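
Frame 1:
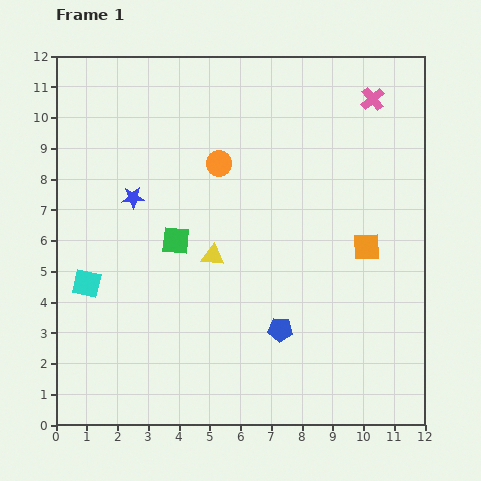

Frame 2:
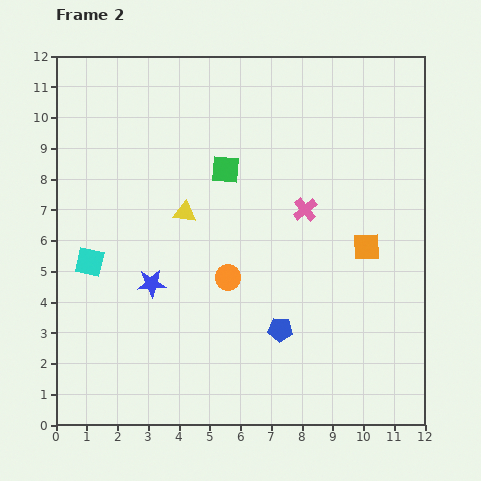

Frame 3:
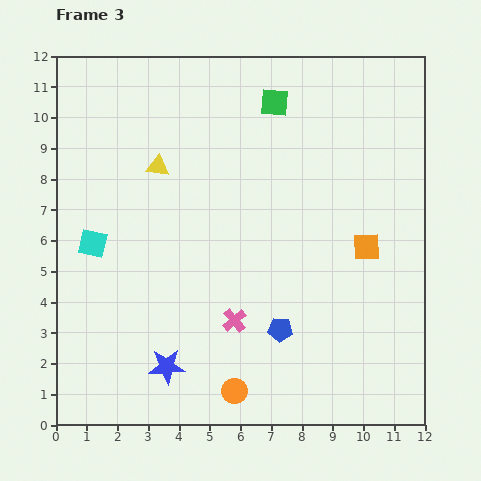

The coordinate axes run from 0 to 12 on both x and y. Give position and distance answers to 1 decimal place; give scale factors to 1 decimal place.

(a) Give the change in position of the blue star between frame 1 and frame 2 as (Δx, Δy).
(0.6, -2.8)

The blue star was at (2.5, 7.4) in frame 1 and (3.1, 4.6) in frame 2.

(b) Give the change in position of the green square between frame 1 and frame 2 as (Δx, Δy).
(1.6, 2.3)

The green square was at (3.9, 6.0) in frame 1 and (5.5, 8.3) in frame 2.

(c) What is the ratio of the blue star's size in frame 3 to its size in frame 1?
1.6×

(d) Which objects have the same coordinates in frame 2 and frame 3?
the blue pentagon, the orange square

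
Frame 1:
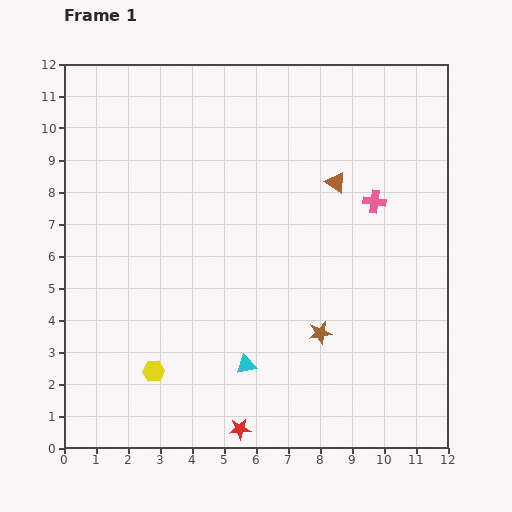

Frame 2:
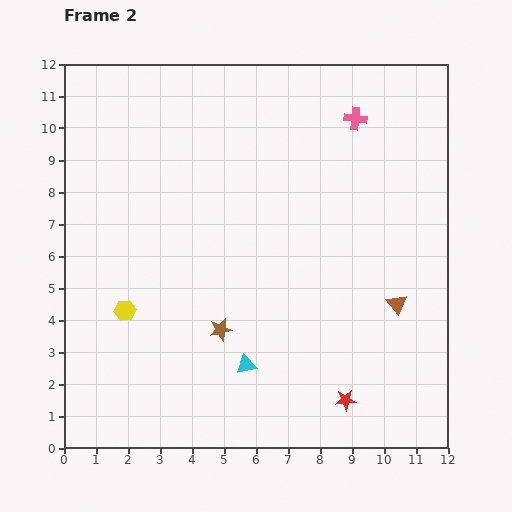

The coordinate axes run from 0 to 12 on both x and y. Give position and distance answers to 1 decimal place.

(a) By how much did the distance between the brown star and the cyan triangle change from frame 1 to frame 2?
-1.1

Distance in frame 1: 2.5. Distance in frame 2: 1.4.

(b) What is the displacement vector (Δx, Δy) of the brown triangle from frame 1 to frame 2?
(1.9, -3.8)

The brown triangle was at (8.5, 8.3) in frame 1 and (10.4, 4.5) in frame 2.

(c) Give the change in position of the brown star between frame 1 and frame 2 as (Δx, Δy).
(-3.1, 0.1)

The brown star was at (8.0, 3.6) in frame 1 and (4.9, 3.7) in frame 2.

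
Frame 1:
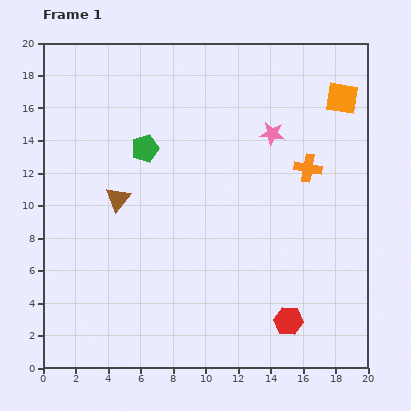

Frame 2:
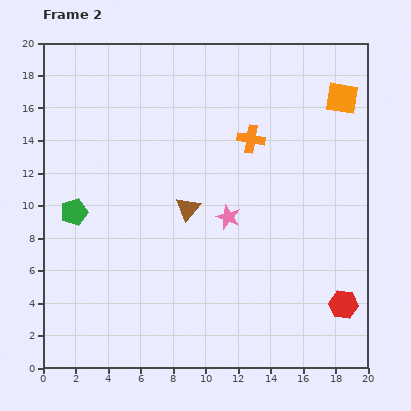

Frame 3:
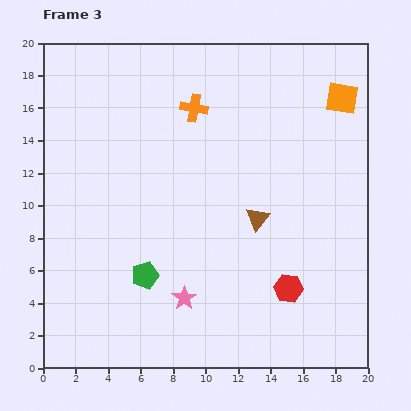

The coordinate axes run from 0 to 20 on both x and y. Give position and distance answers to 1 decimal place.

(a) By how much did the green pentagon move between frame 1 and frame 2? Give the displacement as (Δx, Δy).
(-4.4, -3.9)

The green pentagon was at (6.3, 13.5) in frame 1 and (1.9, 9.6) in frame 2.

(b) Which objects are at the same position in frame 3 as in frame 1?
the orange square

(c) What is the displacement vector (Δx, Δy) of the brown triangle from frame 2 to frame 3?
(4.3, -0.6)

The brown triangle was at (8.9, 9.8) in frame 2 and (13.2, 9.2) in frame 3.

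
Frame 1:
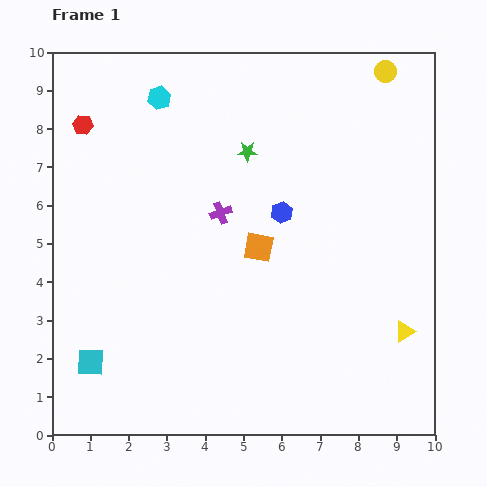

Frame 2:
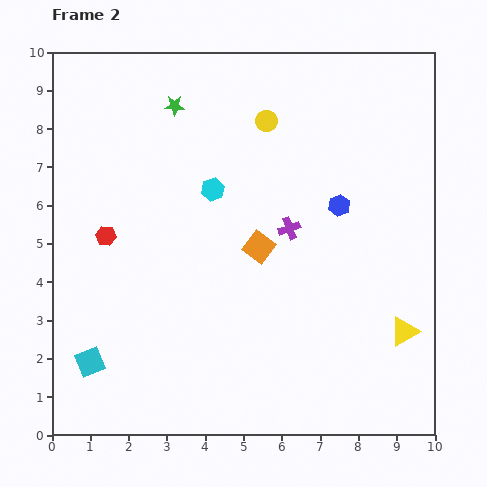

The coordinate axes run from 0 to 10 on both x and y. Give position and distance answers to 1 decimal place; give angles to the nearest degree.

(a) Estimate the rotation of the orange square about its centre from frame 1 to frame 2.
26° clockwise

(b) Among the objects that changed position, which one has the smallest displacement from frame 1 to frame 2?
the blue hexagon

(moved 1.5)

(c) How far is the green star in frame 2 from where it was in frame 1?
2.2

The green star moved from (5.1, 7.4) to (3.2, 8.6), a distance of √(1.9² + 1.2²) ≈ 2.2.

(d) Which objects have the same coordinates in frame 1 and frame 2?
the orange square, the yellow triangle, the cyan square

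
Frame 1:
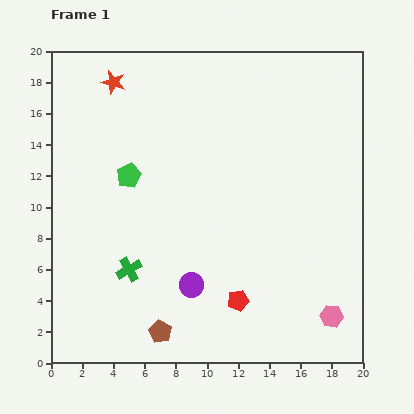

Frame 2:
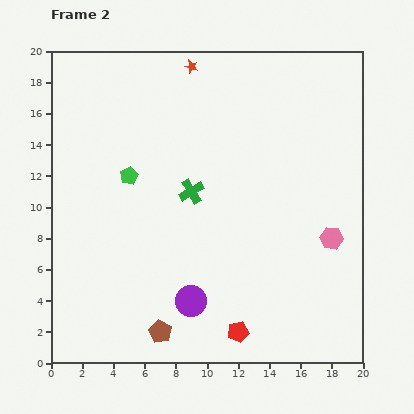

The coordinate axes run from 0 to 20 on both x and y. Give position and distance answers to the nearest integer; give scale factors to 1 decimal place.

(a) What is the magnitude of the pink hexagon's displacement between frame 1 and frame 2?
5

The pink hexagon moved from (18, 3) to (18, 8), a distance of √(0² + 5²) ≈ 5.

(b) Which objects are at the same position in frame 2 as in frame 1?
the green pentagon, the brown pentagon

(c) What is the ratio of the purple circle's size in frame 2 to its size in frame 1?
1.3×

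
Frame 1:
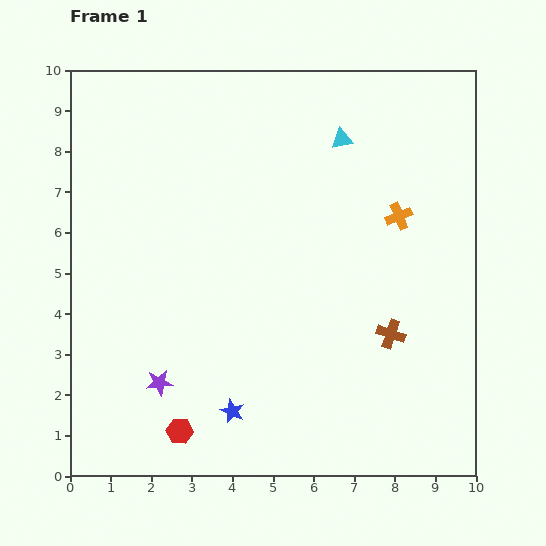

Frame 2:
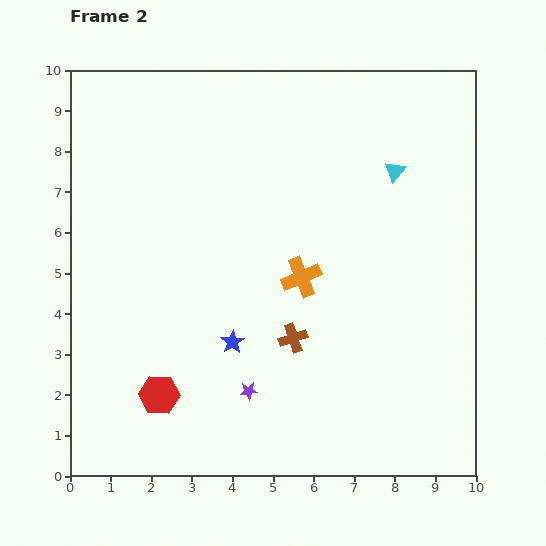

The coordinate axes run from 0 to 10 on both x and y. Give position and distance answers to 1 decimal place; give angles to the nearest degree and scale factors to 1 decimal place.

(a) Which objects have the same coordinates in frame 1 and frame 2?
none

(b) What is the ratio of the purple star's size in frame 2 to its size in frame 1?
0.7×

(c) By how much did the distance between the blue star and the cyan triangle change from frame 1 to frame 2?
-1.4

Distance in frame 1: 7.2. Distance in frame 2: 5.8.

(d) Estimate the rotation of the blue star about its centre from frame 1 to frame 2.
16° clockwise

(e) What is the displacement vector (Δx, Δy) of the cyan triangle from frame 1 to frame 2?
(1.3, -0.8)

The cyan triangle was at (6.7, 8.3) in frame 1 and (8.0, 7.5) in frame 2.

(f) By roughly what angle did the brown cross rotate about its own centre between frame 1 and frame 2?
37° counter-clockwise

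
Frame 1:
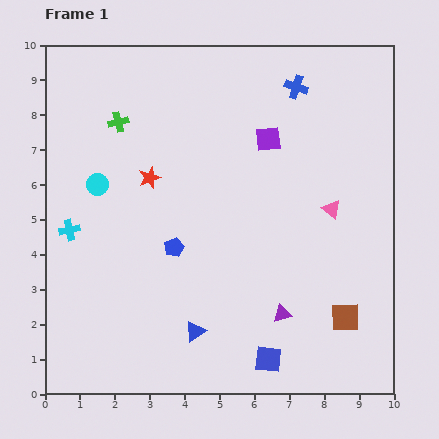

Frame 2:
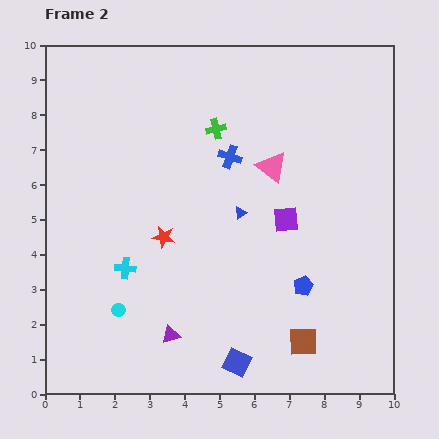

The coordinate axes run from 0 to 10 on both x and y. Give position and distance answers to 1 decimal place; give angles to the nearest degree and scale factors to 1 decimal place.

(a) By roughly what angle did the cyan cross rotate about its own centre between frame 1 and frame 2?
17° clockwise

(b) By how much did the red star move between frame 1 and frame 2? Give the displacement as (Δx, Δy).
(0.4, -1.7)

The red star was at (3.0, 6.2) in frame 1 and (3.4, 4.5) in frame 2.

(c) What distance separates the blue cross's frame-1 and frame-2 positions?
2.8

The blue cross moved from (7.2, 8.8) to (5.3, 6.8), a distance of √(1.9² + 2.0²) ≈ 2.8.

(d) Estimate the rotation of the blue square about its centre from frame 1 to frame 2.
19° clockwise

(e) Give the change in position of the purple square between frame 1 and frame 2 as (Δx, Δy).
(0.5, -2.3)

The purple square was at (6.4, 7.3) in frame 1 and (6.9, 5.0) in frame 2.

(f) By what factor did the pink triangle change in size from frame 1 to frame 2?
1.6×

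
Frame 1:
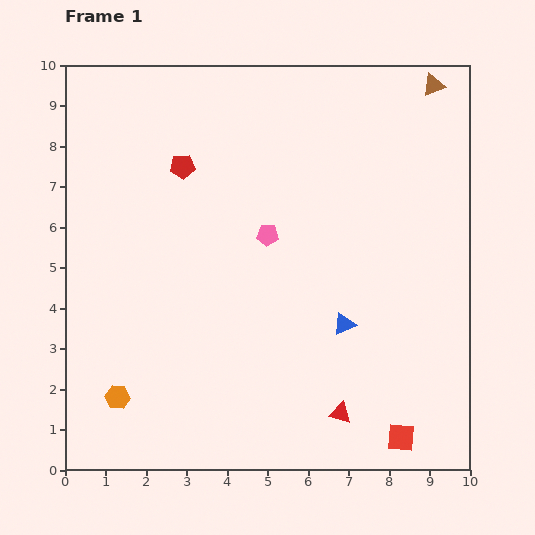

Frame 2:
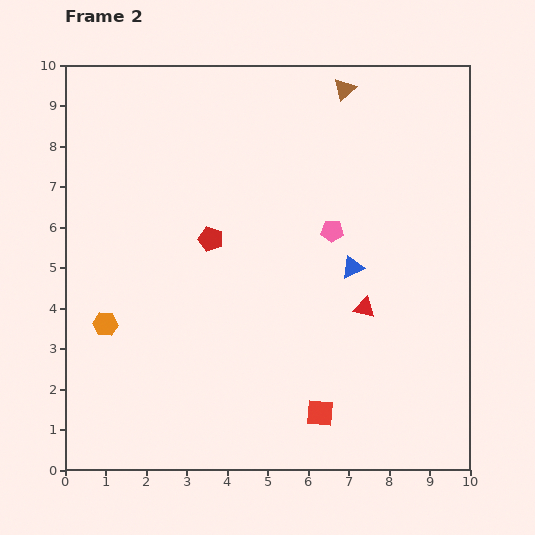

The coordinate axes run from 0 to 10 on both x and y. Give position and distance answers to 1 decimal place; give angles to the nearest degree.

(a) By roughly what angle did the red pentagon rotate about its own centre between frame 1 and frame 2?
24° clockwise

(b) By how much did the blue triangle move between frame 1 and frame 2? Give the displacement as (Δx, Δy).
(0.2, 1.4)

The blue triangle was at (6.9, 3.6) in frame 1 and (7.1, 5.0) in frame 2.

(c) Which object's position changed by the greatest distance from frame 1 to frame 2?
the red triangle

(moved 2.7; next 2.2)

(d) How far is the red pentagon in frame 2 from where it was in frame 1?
1.9

The red pentagon moved from (2.9, 7.5) to (3.6, 5.7), a distance of √(0.7² + 1.8²) ≈ 1.9.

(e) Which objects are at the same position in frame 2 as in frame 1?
none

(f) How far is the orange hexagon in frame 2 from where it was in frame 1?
1.8

The orange hexagon moved from (1.3, 1.8) to (1.0, 3.6), a distance of √(0.3² + 1.8²) ≈ 1.8.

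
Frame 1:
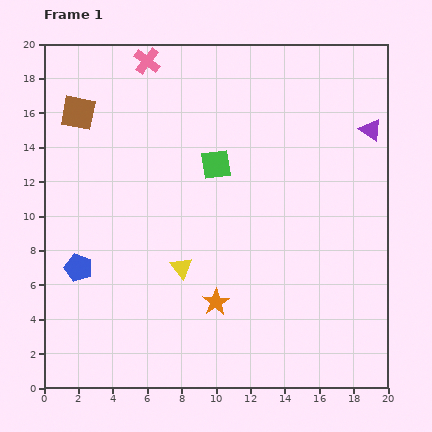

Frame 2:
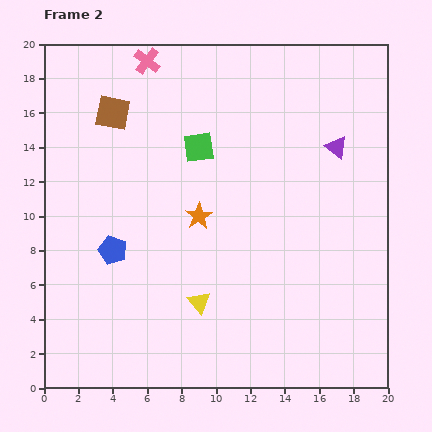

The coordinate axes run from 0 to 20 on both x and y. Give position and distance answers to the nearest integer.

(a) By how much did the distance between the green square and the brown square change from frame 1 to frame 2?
-4

Distance in frame 1: 9. Distance in frame 2: 5.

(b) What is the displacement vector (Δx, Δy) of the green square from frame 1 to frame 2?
(-1, 1)

The green square was at (10, 13) in frame 1 and (9, 14) in frame 2.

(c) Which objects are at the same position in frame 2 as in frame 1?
the pink cross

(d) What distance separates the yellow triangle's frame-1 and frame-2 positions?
2

The yellow triangle moved from (8, 7) to (9, 5), a distance of √(1² + 2²) ≈ 2.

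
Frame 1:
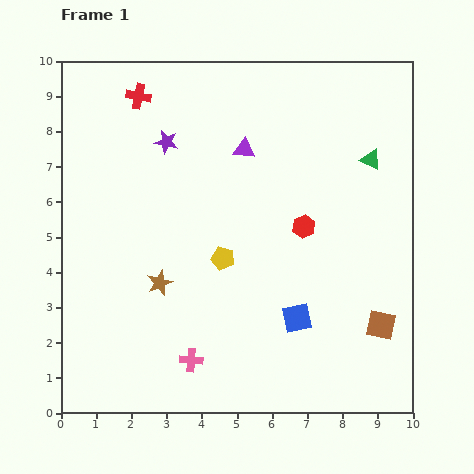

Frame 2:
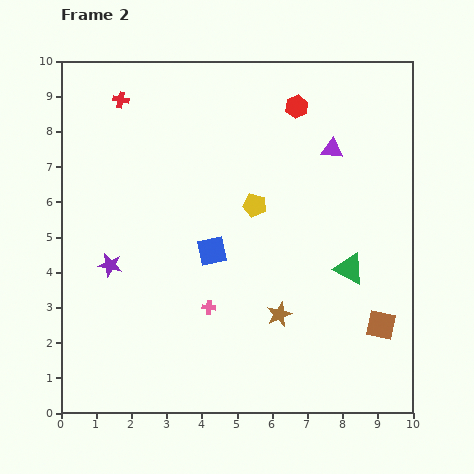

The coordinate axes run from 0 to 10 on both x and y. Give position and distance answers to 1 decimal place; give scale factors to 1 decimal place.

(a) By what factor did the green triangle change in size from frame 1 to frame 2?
1.5×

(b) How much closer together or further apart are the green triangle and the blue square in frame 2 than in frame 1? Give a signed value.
-1.1

Distance in frame 1: 5.0. Distance in frame 2: 3.9.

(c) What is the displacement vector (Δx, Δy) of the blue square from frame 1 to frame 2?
(-2.4, 1.9)

The blue square was at (6.7, 2.7) in frame 1 and (4.3, 4.6) in frame 2.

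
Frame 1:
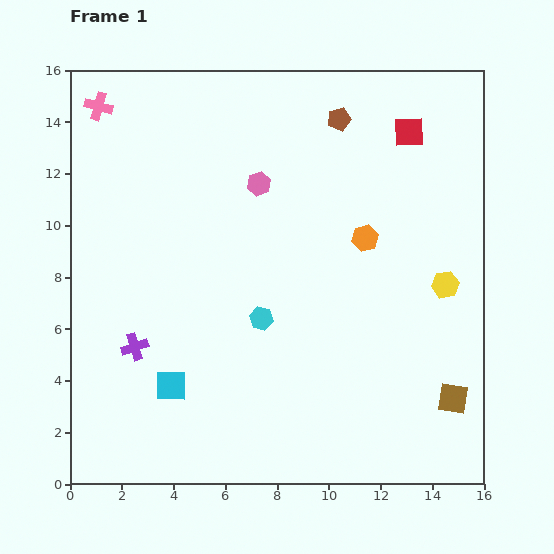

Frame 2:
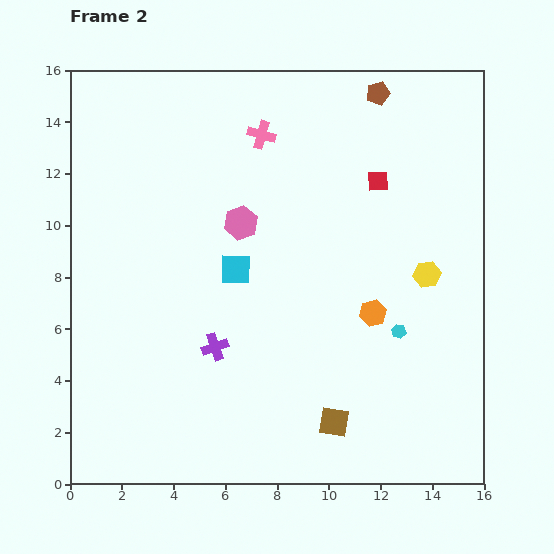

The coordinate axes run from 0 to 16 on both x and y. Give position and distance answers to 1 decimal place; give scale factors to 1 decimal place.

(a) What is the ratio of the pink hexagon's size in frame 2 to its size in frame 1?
1.4×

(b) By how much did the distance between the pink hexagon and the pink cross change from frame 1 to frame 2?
-3.4

Distance in frame 1: 6.9. Distance in frame 2: 3.5.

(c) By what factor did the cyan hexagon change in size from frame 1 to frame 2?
0.6×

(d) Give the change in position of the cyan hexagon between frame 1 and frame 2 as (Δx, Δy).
(5.3, -0.5)

The cyan hexagon was at (7.4, 6.4) in frame 1 and (12.7, 5.9) in frame 2.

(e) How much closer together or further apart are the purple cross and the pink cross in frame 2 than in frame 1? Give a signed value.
-1.0

Distance in frame 1: 9.4. Distance in frame 2: 8.4.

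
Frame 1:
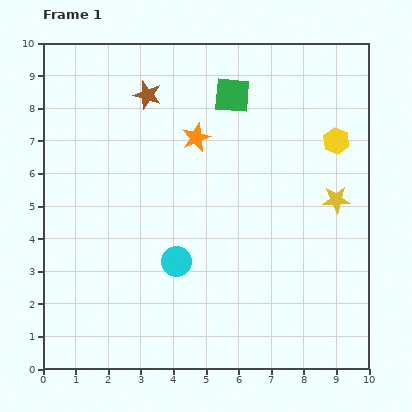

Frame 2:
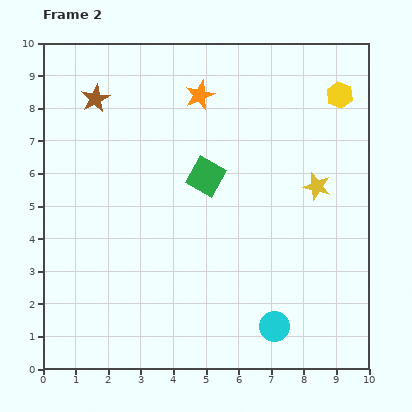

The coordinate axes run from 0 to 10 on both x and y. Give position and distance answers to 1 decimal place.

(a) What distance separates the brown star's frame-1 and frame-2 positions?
1.6

The brown star moved from (3.2, 8.4) to (1.6, 8.3), a distance of √(1.6² + 0.1²) ≈ 1.6.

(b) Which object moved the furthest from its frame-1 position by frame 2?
the cyan circle

(moved 3.6; next 2.6)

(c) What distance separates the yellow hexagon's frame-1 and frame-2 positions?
1.4

The yellow hexagon moved from (9.0, 7.0) to (9.1, 8.4), a distance of √(0.1² + 1.4²) ≈ 1.4.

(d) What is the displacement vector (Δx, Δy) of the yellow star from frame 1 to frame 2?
(-0.6, 0.4)

The yellow star was at (9.0, 5.2) in frame 1 and (8.4, 5.6) in frame 2.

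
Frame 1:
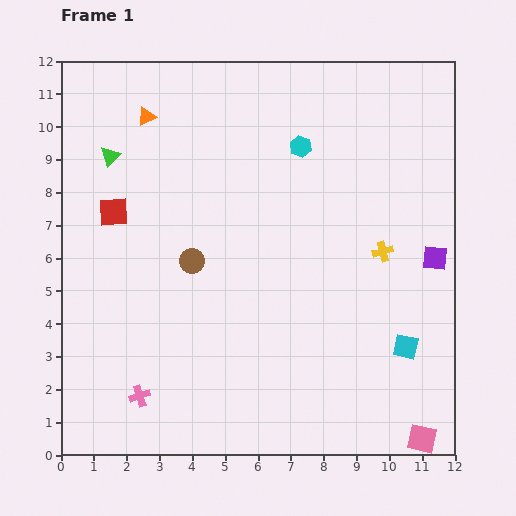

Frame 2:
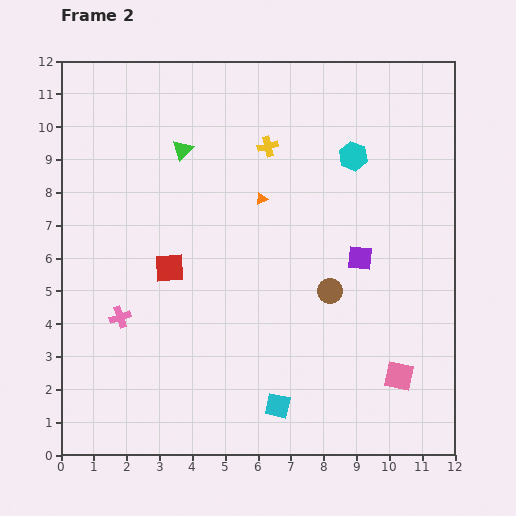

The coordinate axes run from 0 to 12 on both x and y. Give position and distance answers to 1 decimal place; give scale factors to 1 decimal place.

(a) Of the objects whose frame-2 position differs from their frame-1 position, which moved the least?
the cyan hexagon

(moved 1.6)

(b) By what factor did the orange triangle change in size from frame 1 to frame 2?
0.7×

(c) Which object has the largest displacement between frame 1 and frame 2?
the yellow cross

(moved 4.7; next 4.3)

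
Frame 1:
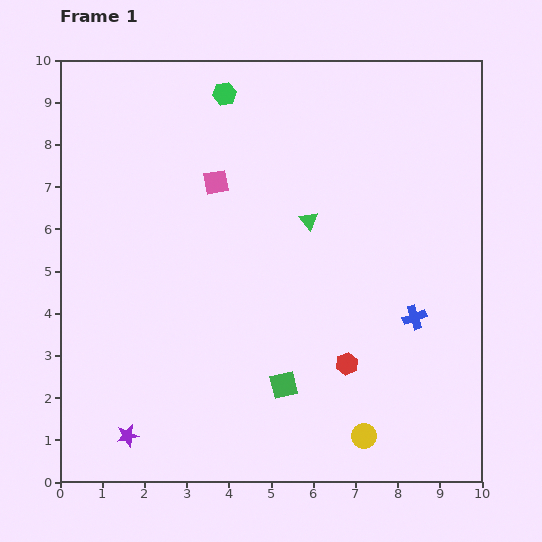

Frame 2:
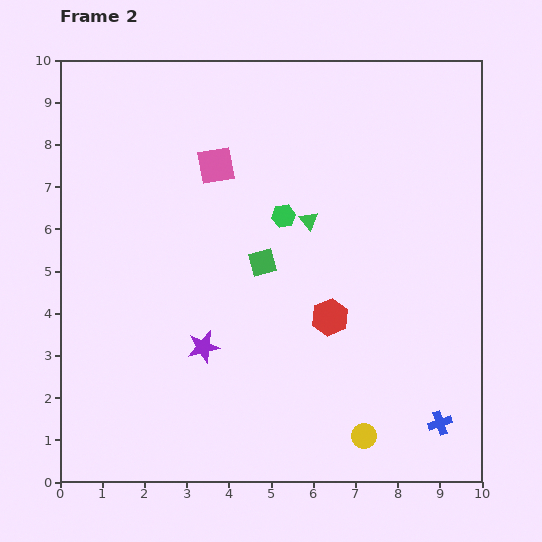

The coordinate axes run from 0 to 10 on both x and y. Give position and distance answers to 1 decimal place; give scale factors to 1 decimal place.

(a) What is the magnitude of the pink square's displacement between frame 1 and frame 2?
0.4

The pink square moved from (3.7, 7.1) to (3.7, 7.5), a distance of √(0.0² + 0.4²) ≈ 0.4.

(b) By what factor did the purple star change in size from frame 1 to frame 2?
1.4×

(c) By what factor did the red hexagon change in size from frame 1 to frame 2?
1.7×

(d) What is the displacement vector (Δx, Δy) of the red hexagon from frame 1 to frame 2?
(-0.4, 1.1)

The red hexagon was at (6.8, 2.8) in frame 1 and (6.4, 3.9) in frame 2.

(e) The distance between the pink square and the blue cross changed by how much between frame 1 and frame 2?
+2.4

Distance in frame 1: 5.7. Distance in frame 2: 8.1.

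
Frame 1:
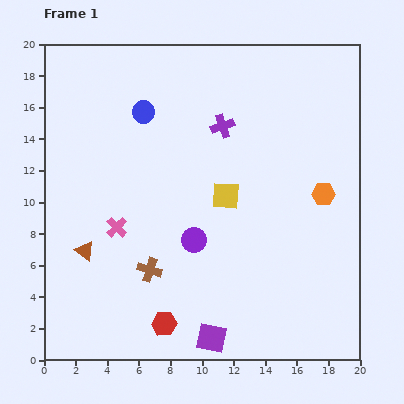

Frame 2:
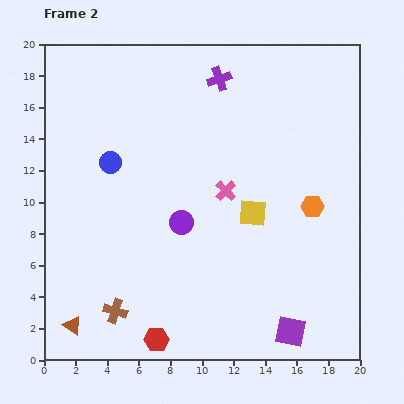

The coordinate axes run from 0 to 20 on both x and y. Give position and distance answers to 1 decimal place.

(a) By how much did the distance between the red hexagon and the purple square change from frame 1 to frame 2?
+5.4

Distance in frame 1: 3.1. Distance in frame 2: 8.5.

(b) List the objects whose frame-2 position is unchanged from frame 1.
none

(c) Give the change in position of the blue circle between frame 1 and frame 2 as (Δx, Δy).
(-2.1, -3.2)

The blue circle was at (6.3, 15.7) in frame 1 and (4.2, 12.5) in frame 2.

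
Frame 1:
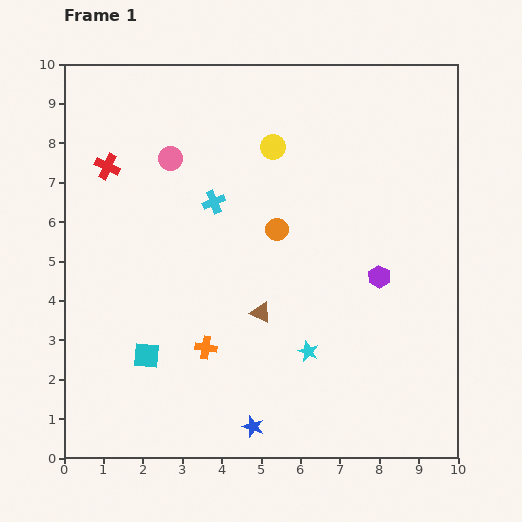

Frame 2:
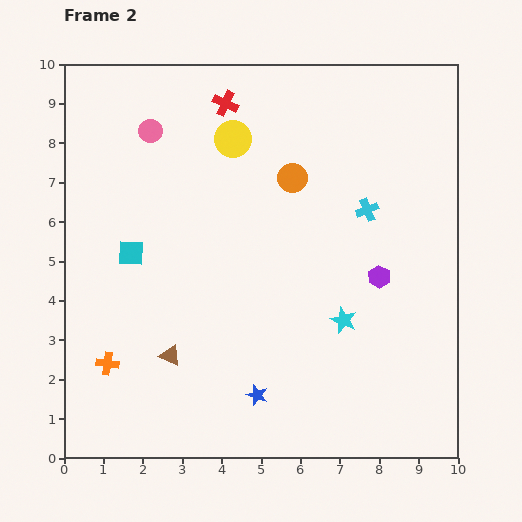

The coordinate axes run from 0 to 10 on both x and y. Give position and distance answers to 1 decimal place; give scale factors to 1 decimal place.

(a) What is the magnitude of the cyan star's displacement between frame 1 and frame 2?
1.2

The cyan star moved from (6.2, 2.7) to (7.1, 3.5), a distance of √(0.9² + 0.8²) ≈ 1.2.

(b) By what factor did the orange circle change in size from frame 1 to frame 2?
1.3×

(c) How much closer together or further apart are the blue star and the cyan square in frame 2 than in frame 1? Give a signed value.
+1.6

Distance in frame 1: 3.2. Distance in frame 2: 4.8.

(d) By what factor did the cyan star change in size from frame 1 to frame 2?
1.3×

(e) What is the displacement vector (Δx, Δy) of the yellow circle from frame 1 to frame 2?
(-1.0, 0.2)

The yellow circle was at (5.3, 7.9) in frame 1 and (4.3, 8.1) in frame 2.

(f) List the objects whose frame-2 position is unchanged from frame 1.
the purple hexagon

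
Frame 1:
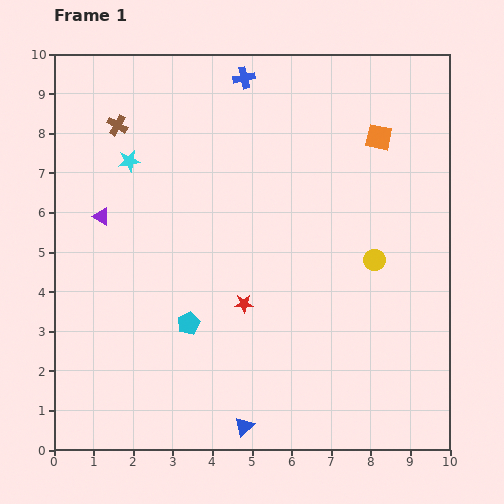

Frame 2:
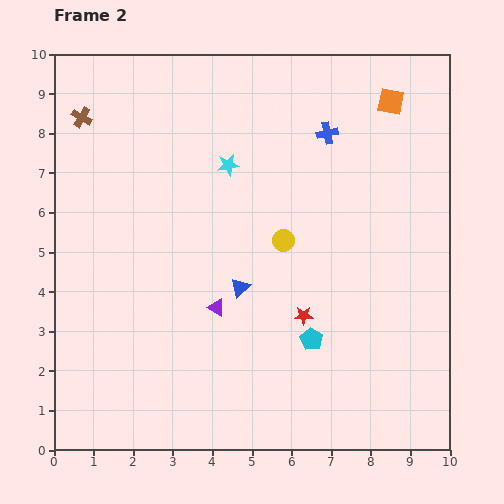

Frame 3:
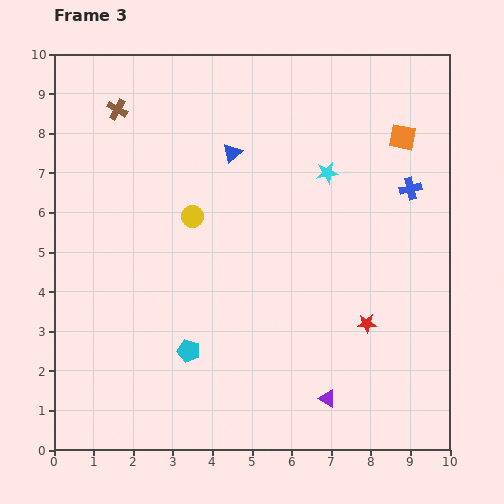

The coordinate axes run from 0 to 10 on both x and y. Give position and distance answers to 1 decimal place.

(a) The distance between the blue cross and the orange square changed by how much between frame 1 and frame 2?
-1.9

Distance in frame 1: 3.7. Distance in frame 2: 1.8.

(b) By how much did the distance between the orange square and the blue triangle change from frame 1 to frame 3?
-3.8

Distance in frame 1: 8.1. Distance in frame 3: 4.3.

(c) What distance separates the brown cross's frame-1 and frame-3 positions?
0.4

The brown cross moved from (1.6, 8.2) to (1.6, 8.6), a distance of √(0.0² + 0.4²) ≈ 0.4.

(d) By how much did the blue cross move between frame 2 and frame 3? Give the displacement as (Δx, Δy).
(2.1, -1.4)

The blue cross was at (6.9, 8.0) in frame 2 and (9.0, 6.6) in frame 3.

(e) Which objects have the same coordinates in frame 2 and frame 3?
none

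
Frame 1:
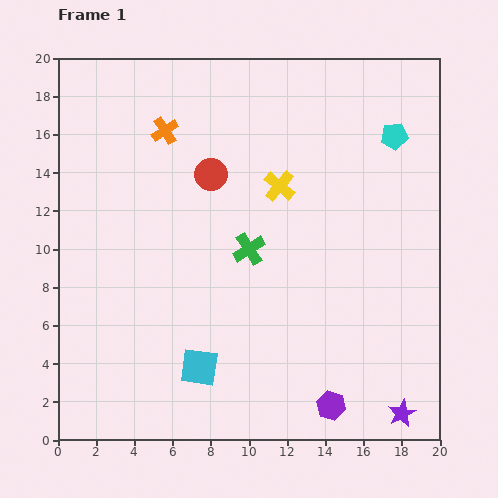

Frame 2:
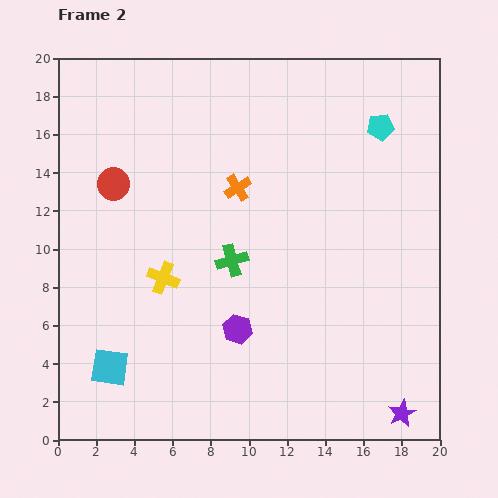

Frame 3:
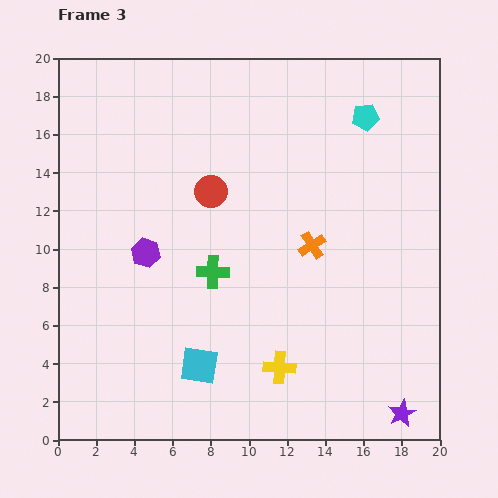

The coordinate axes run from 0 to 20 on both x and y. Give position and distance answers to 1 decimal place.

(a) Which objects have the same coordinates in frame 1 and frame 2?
the purple star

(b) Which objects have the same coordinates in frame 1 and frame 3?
the purple star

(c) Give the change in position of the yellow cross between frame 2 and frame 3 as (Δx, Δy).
(6.1, -4.7)

The yellow cross was at (5.5, 8.5) in frame 2 and (11.6, 3.8) in frame 3.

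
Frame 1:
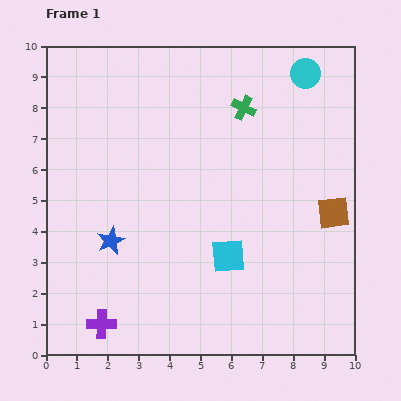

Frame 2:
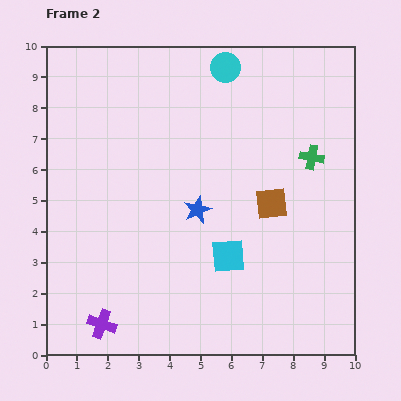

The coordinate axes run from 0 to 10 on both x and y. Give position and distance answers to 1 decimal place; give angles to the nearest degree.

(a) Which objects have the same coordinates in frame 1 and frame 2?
the purple cross, the cyan square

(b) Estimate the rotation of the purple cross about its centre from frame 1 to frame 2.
19° clockwise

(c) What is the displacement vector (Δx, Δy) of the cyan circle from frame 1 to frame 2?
(-2.6, 0.2)

The cyan circle was at (8.4, 9.1) in frame 1 and (5.8, 9.3) in frame 2.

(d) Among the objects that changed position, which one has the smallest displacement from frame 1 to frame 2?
the brown square

(moved 2.0)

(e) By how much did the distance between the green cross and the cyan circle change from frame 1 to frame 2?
+1.7

Distance in frame 1: 2.3. Distance in frame 2: 4.0.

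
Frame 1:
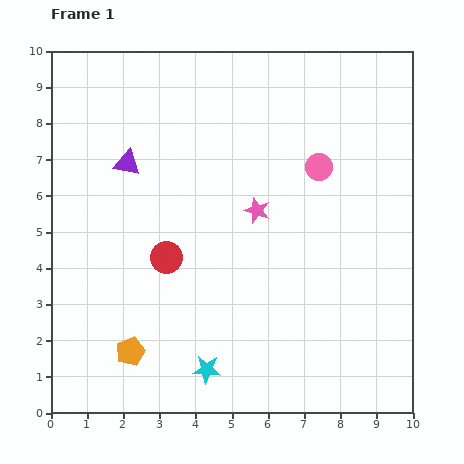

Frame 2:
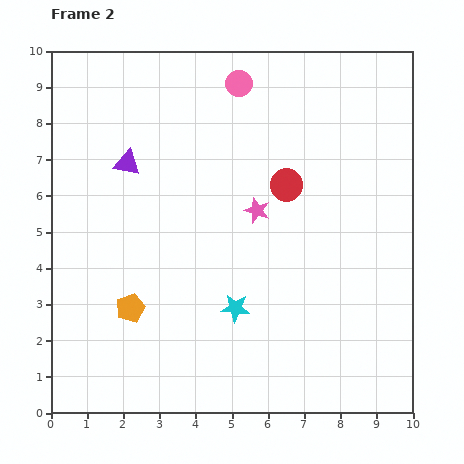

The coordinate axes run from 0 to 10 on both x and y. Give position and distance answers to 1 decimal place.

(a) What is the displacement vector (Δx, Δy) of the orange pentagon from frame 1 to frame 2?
(0.0, 1.2)

The orange pentagon was at (2.2, 1.7) in frame 1 and (2.2, 2.9) in frame 2.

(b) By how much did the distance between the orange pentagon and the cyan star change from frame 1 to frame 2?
+0.7

Distance in frame 1: 2.2. Distance in frame 2: 2.9.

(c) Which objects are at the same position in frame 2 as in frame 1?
the purple triangle, the pink star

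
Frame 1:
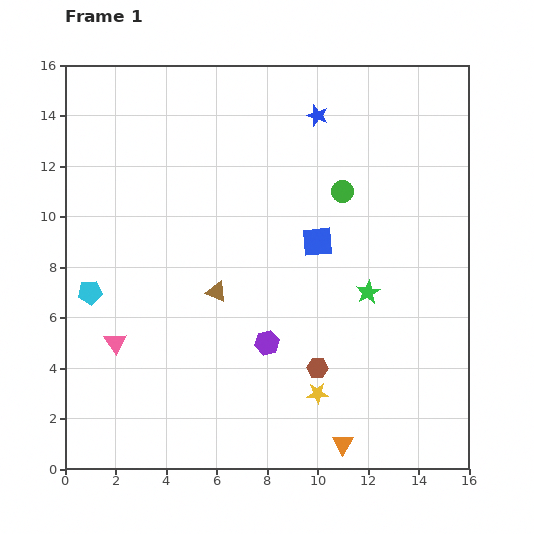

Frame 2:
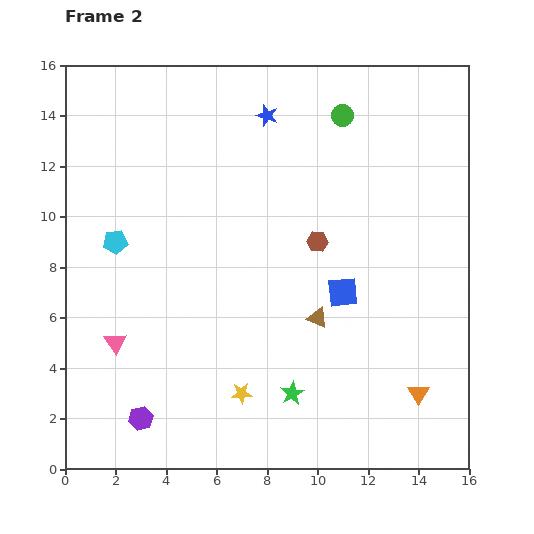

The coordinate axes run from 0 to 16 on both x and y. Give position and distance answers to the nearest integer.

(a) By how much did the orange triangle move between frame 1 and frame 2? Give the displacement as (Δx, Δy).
(3, 2)

The orange triangle was at (11, 1) in frame 1 and (14, 3) in frame 2.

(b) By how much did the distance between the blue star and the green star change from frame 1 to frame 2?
+4

Distance in frame 1: 7. Distance in frame 2: 11.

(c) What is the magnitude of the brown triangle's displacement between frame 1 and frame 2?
4

The brown triangle moved from (6, 7) to (10, 6), a distance of √(4² + 1²) ≈ 4.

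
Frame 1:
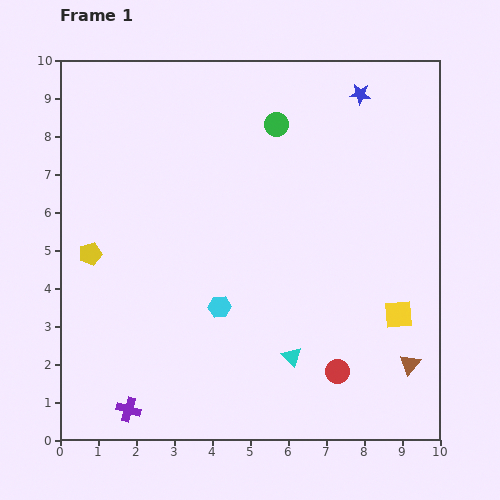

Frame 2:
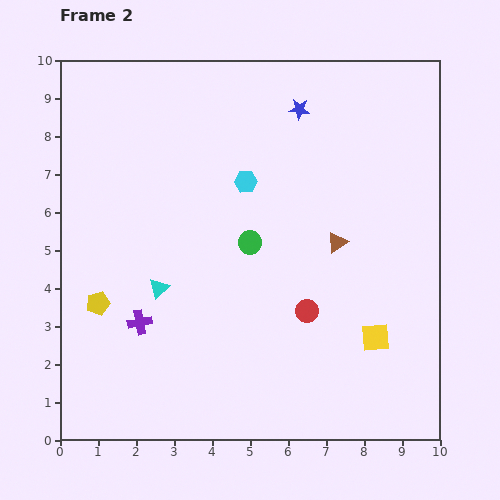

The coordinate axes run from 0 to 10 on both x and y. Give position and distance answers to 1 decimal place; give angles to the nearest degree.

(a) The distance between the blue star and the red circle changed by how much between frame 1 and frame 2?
-2.0

Distance in frame 1: 7.3. Distance in frame 2: 5.3.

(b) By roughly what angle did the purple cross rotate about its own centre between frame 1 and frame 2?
29° counter-clockwise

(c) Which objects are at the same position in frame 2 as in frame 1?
none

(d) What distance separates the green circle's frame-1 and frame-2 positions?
3.2

The green circle moved from (5.7, 8.3) to (5.0, 5.2), a distance of √(0.7² + 3.1²) ≈ 3.2.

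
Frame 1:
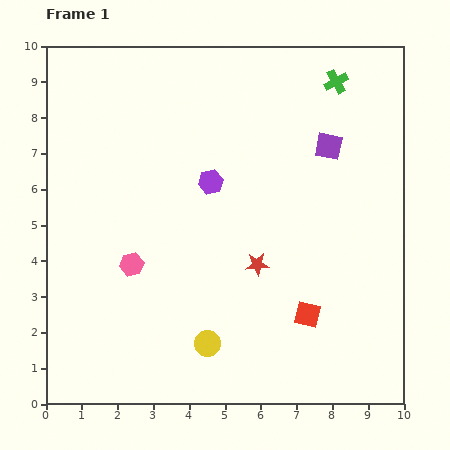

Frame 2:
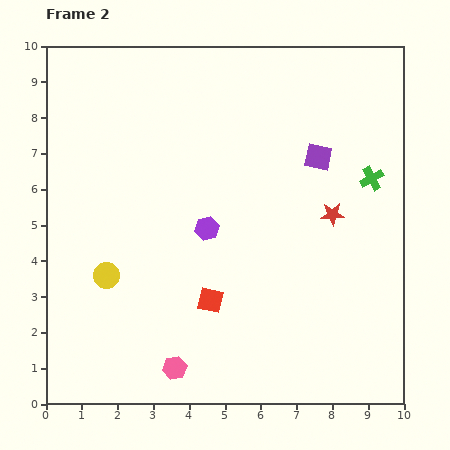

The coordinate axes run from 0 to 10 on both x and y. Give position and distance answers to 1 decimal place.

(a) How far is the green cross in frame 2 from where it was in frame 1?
2.9

The green cross moved from (8.1, 9.0) to (9.1, 6.3), a distance of √(1.0² + 2.7²) ≈ 2.9.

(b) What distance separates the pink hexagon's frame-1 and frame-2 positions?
3.1

The pink hexagon moved from (2.4, 3.9) to (3.6, 1.0), a distance of √(1.2² + 2.9²) ≈ 3.1.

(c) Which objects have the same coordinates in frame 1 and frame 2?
none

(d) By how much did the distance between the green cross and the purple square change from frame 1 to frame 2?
-0.2

Distance in frame 1: 1.8. Distance in frame 2: 1.6.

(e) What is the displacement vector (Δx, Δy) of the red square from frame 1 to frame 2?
(-2.7, 0.4)

The red square was at (7.3, 2.5) in frame 1 and (4.6, 2.9) in frame 2.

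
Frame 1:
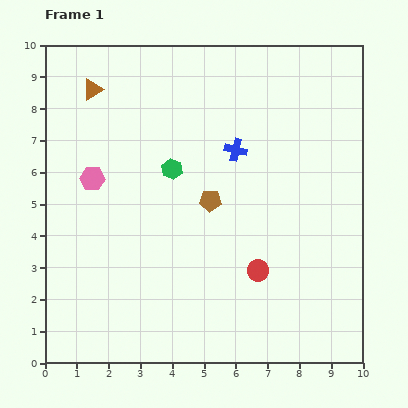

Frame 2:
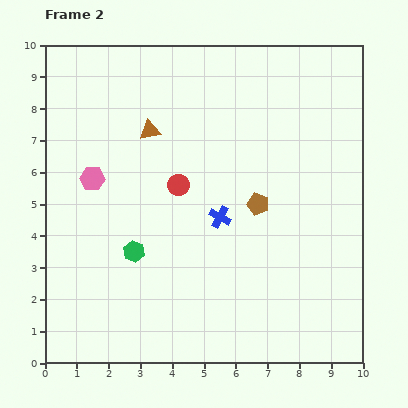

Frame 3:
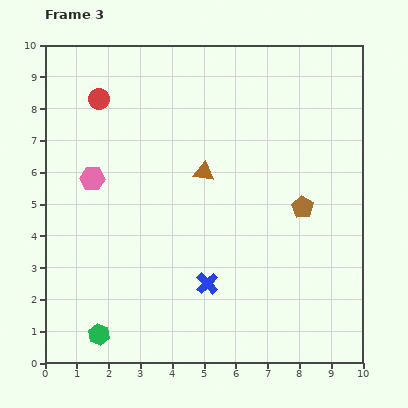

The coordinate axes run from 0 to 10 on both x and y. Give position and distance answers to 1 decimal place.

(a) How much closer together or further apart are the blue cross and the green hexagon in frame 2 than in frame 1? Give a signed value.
+0.8

Distance in frame 1: 2.1. Distance in frame 2: 2.9.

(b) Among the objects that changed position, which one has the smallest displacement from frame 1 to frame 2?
the brown pentagon

(moved 1.5)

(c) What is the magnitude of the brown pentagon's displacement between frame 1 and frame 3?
2.9

The brown pentagon moved from (5.2, 5.1) to (8.1, 4.9), a distance of √(2.9² + 0.2²) ≈ 2.9.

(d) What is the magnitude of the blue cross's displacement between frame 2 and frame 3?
2.1

The blue cross moved from (5.5, 4.6) to (5.1, 2.5), a distance of √(0.4² + 2.1²) ≈ 2.1.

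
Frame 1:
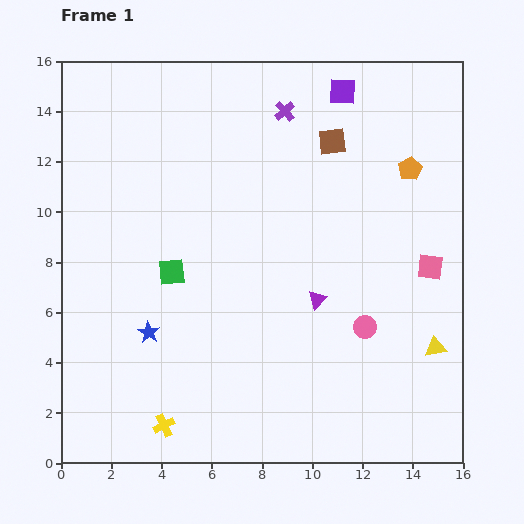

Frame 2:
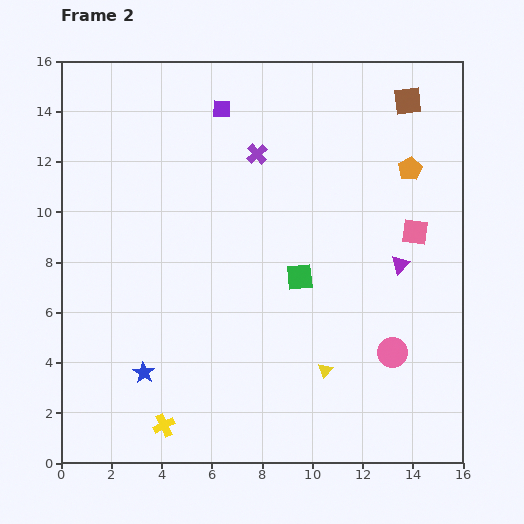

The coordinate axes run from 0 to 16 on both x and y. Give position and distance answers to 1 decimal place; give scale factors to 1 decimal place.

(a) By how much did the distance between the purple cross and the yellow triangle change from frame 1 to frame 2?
-2.2

Distance in frame 1: 11.2. Distance in frame 2: 9.0.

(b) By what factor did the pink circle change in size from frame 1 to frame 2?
1.3×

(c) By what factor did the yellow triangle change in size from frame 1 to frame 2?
0.7×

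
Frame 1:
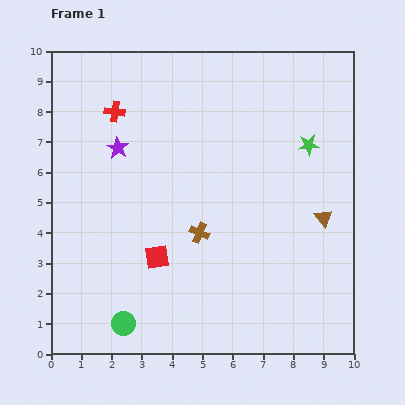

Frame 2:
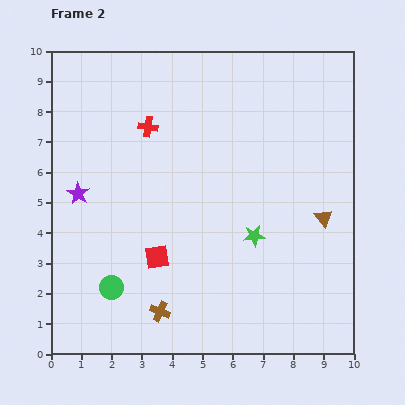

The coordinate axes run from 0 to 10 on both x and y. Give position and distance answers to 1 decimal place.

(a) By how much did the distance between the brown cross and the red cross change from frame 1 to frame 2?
+1.2

Distance in frame 1: 4.9. Distance in frame 2: 6.1.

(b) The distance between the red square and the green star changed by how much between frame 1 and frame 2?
-2.9

Distance in frame 1: 6.2. Distance in frame 2: 3.3.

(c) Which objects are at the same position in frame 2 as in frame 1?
the brown triangle, the red square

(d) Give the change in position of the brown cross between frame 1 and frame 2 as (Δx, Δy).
(-1.3, -2.6)

The brown cross was at (4.9, 4.0) in frame 1 and (3.6, 1.4) in frame 2.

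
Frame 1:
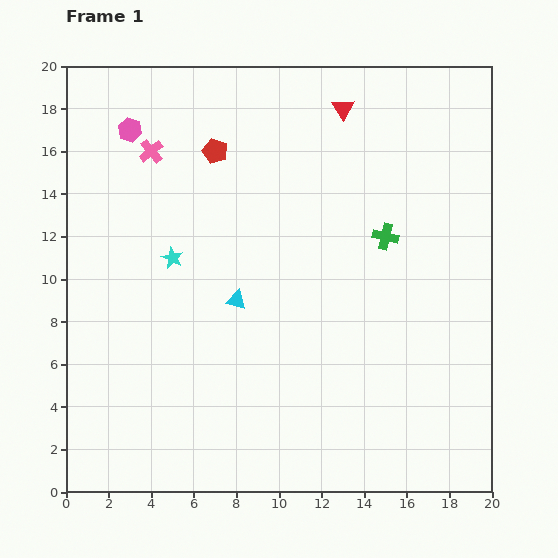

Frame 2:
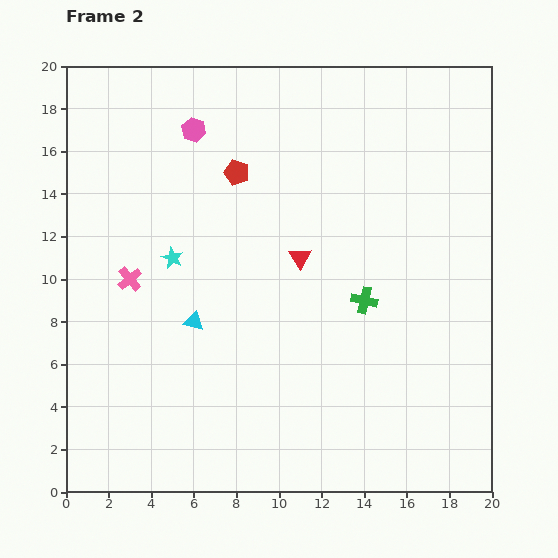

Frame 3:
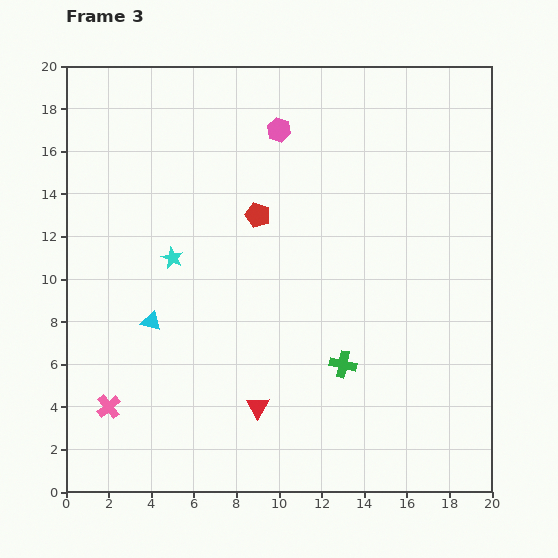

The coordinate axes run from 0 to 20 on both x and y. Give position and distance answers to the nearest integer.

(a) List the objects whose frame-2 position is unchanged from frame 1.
the cyan star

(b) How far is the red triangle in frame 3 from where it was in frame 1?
15

The red triangle moved from (13, 18) to (9, 4), a distance of √(4² + 14²) ≈ 15.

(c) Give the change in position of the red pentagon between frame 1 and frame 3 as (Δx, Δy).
(2, -3)

The red pentagon was at (7, 16) in frame 1 and (9, 13) in frame 3.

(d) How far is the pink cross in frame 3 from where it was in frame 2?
6

The pink cross moved from (3, 10) to (2, 4), a distance of √(1² + 6²) ≈ 6.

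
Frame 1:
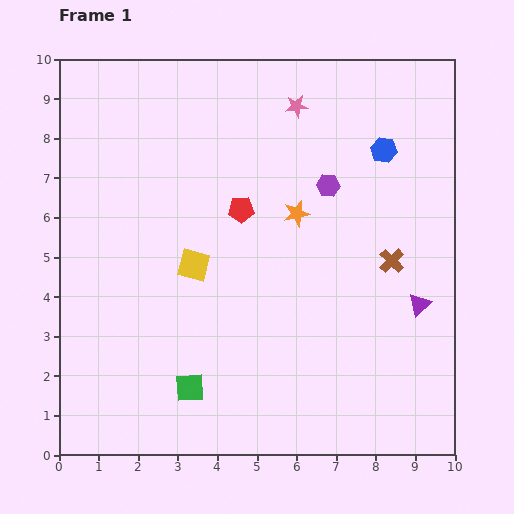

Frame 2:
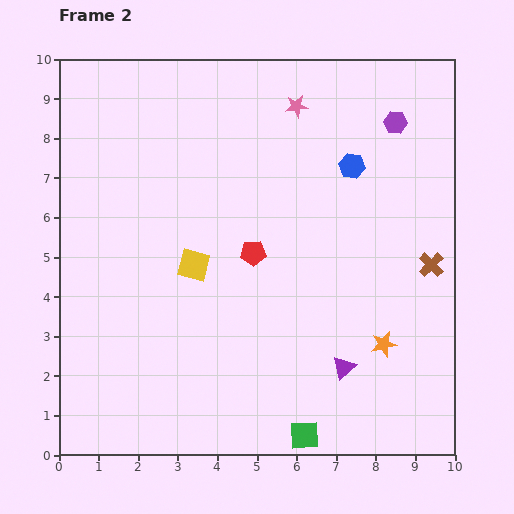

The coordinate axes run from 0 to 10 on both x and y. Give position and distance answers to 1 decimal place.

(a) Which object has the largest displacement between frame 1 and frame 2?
the orange star

(moved 4.0; next 3.1)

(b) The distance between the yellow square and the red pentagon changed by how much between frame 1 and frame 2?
-0.3

Distance in frame 1: 1.8. Distance in frame 2: 1.5.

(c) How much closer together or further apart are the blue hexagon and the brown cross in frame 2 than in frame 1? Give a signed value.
+0.4

Distance in frame 1: 2.8. Distance in frame 2: 3.2.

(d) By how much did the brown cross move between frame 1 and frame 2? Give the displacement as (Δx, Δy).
(1.0, -0.1)

The brown cross was at (8.4, 4.9) in frame 1 and (9.4, 4.8) in frame 2.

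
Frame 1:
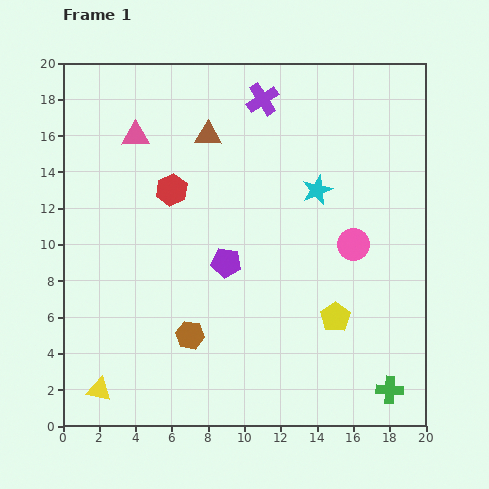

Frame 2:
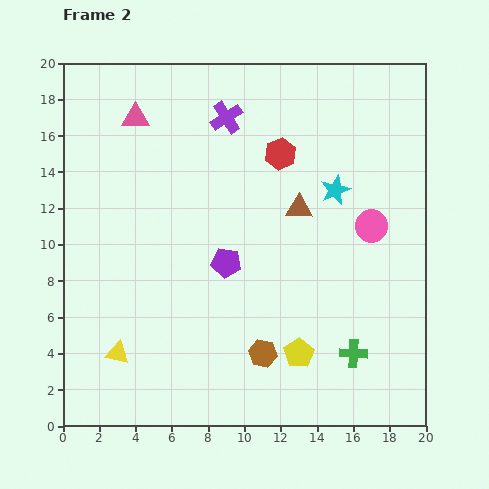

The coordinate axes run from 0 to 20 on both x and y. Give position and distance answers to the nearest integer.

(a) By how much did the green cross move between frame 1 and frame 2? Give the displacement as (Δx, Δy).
(-2, 2)

The green cross was at (18, 2) in frame 1 and (16, 4) in frame 2.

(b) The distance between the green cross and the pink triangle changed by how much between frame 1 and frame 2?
-2

Distance in frame 1: 20. Distance in frame 2: 18.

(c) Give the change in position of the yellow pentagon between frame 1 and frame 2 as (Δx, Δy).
(-2, -2)

The yellow pentagon was at (15, 6) in frame 1 and (13, 4) in frame 2.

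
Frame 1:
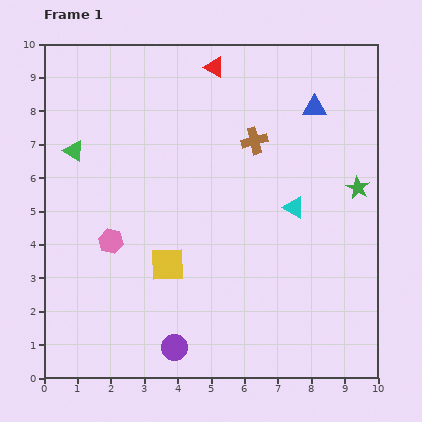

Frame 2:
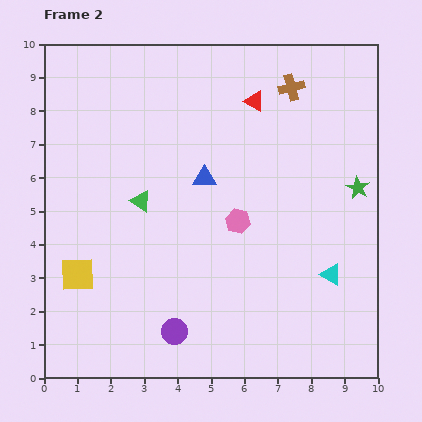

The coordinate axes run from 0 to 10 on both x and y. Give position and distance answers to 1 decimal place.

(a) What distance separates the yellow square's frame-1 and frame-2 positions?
2.7

The yellow square moved from (3.7, 3.4) to (1.0, 3.1), a distance of √(2.7² + 0.3²) ≈ 2.7.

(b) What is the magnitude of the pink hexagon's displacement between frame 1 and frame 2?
3.8

The pink hexagon moved from (2.0, 4.1) to (5.8, 4.7), a distance of √(3.8² + 0.6²) ≈ 3.8.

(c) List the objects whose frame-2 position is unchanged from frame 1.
the green star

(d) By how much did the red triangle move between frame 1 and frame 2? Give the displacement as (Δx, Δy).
(1.2, -1.0)

The red triangle was at (5.1, 9.3) in frame 1 and (6.3, 8.3) in frame 2.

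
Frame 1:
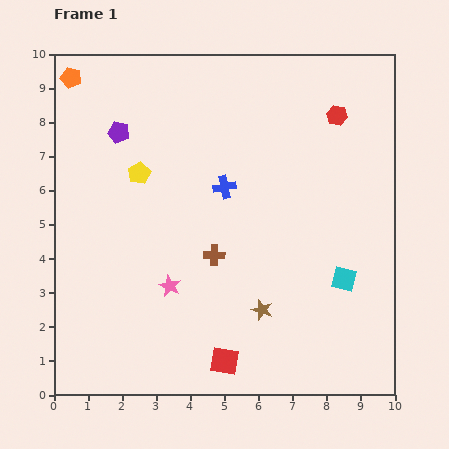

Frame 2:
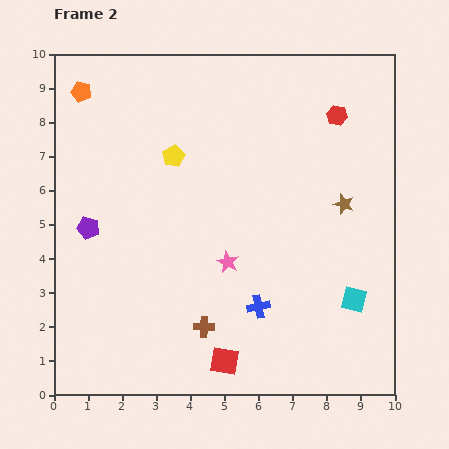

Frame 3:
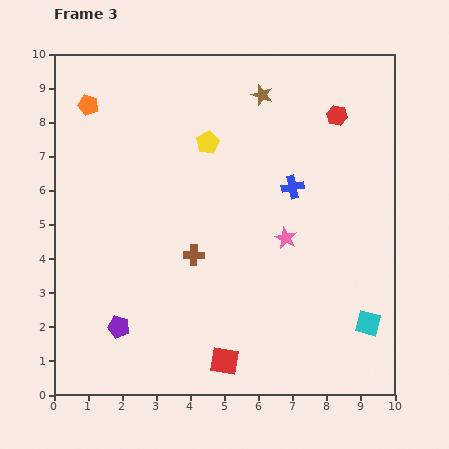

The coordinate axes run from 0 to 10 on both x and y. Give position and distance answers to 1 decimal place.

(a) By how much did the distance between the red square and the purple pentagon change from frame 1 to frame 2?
-1.8

Distance in frame 1: 7.4. Distance in frame 2: 5.6.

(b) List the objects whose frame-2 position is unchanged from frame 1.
the red square, the red hexagon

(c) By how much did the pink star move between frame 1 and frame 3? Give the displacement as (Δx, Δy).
(3.4, 1.4)

The pink star was at (3.4, 3.2) in frame 1 and (6.8, 4.6) in frame 3.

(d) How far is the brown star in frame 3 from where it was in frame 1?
6.3

The brown star moved from (6.1, 2.5) to (6.1, 8.8), a distance of √(0.0² + 6.3²) ≈ 6.3.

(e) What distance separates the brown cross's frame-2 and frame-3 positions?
2.1

The brown cross moved from (4.4, 2.0) to (4.1, 4.1), a distance of √(0.3² + 2.1²) ≈ 2.1.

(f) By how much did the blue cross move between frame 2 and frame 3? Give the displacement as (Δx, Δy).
(1.0, 3.5)

The blue cross was at (6.0, 2.6) in frame 2 and (7.0, 6.1) in frame 3.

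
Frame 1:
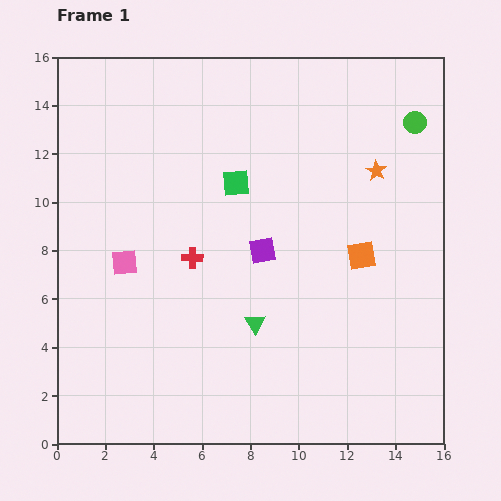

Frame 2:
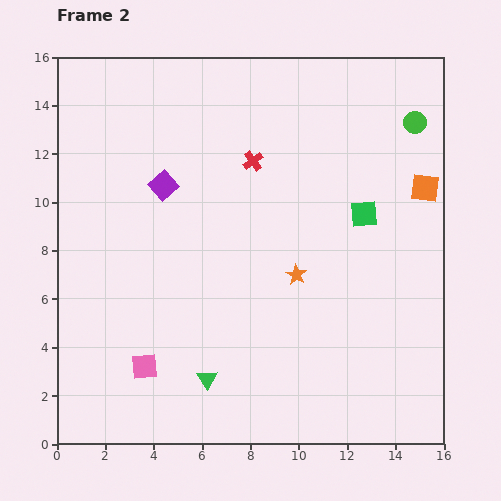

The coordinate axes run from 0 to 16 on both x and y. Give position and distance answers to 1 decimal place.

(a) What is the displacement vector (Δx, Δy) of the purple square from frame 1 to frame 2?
(-4.1, 2.7)

The purple square was at (8.5, 8.0) in frame 1 and (4.4, 10.7) in frame 2.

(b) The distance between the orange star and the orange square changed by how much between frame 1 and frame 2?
+2.8

Distance in frame 1: 3.6. Distance in frame 2: 6.4.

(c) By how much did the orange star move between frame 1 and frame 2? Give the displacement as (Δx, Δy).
(-3.3, -4.3)

The orange star was at (13.2, 11.3) in frame 1 and (9.9, 7.0) in frame 2.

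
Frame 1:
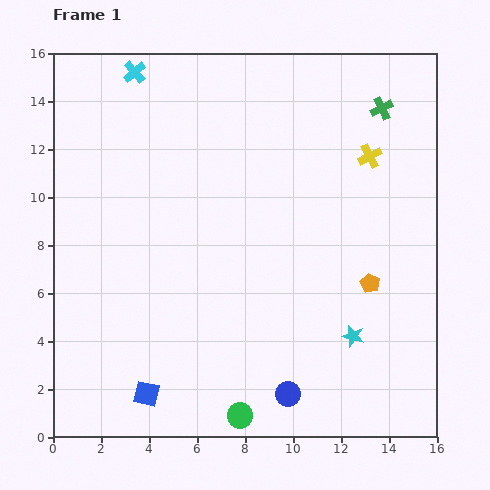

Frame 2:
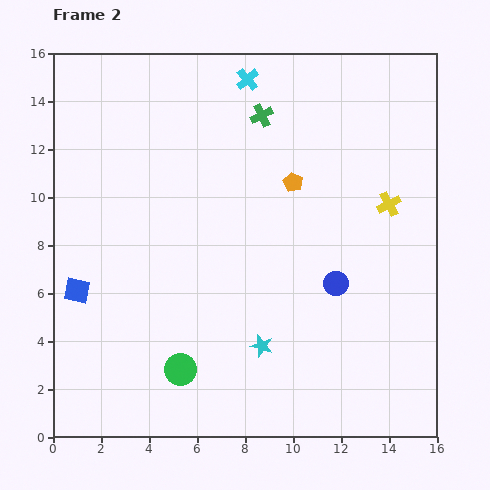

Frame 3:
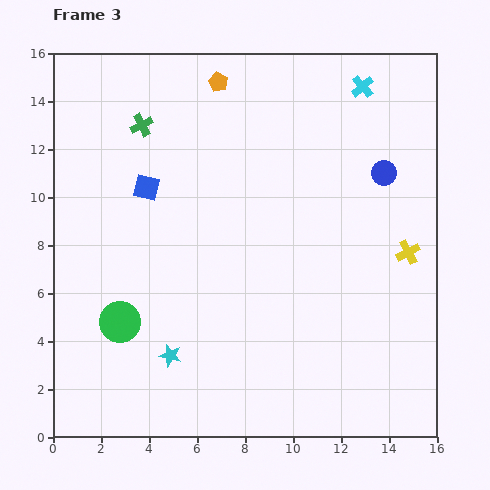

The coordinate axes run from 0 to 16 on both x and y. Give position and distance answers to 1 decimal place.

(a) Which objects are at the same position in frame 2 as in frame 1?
none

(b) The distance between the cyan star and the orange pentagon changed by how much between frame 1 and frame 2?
+4.6

Distance in frame 1: 2.3. Distance in frame 2: 6.9.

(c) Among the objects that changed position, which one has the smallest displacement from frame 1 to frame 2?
the yellow cross

(moved 2.2)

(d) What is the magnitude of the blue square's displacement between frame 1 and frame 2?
5.2

The blue square moved from (3.9, 1.8) to (1.0, 6.1), a distance of √(2.9² + 4.3²) ≈ 5.2.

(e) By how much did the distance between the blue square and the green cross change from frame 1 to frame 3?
-12.8

Distance in frame 1: 15.4. Distance in frame 3: 2.6.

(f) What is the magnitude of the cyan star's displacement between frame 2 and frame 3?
3.8

The cyan star moved from (8.7, 3.8) to (4.9, 3.4), a distance of √(3.8² + 0.4²) ≈ 3.8.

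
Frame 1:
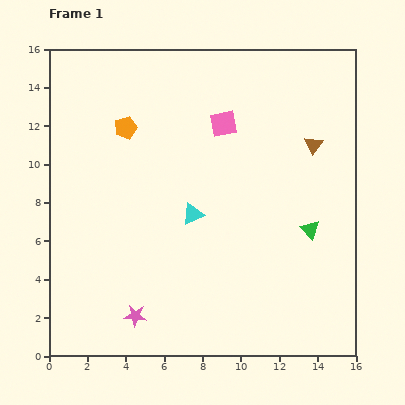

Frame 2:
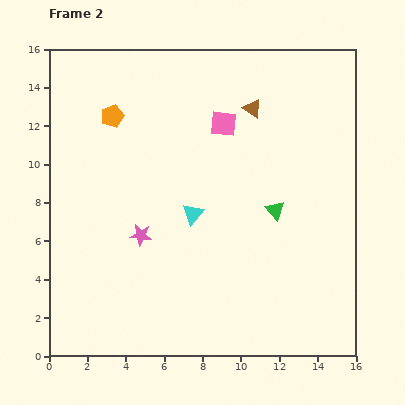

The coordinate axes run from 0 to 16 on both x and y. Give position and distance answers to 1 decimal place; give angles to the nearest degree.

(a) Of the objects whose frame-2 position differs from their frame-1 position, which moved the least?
the orange pentagon

(moved 0.9)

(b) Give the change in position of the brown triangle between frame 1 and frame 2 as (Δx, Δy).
(-3.2, 1.9)

The brown triangle was at (13.8, 11.0) in frame 1 and (10.6, 12.9) in frame 2.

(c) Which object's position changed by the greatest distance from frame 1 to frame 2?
the pink star

(moved 4.2; next 3.7)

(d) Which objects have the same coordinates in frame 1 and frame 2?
the cyan triangle, the pink square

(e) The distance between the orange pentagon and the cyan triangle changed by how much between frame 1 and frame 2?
+0.9

Distance in frame 1: 5.7. Distance in frame 2: 6.6.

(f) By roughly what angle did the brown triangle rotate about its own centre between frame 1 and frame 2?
31° counter-clockwise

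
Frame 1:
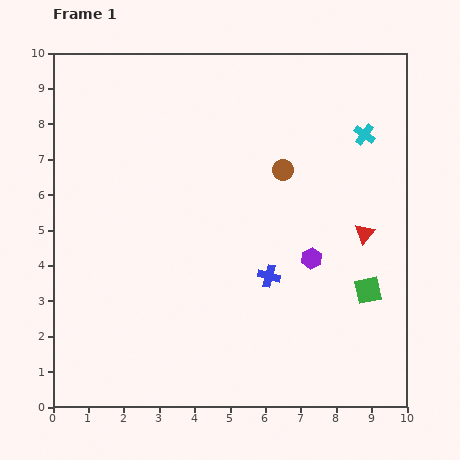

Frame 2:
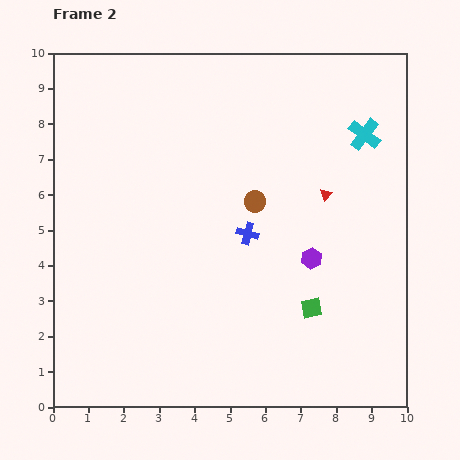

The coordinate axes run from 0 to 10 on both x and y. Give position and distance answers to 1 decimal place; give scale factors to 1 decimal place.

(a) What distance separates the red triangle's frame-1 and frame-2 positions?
1.6

The red triangle moved from (8.8, 4.9) to (7.7, 6.0), a distance of √(1.1² + 1.1²) ≈ 1.6.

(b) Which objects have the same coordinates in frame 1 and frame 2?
the purple hexagon, the cyan cross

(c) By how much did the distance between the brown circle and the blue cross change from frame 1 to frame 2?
-2.1

Distance in frame 1: 3.0. Distance in frame 2: 0.9.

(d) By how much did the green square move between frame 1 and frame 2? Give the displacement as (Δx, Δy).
(-1.6, -0.5)

The green square was at (8.9, 3.3) in frame 1 and (7.3, 2.8) in frame 2.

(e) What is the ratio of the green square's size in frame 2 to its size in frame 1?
0.7×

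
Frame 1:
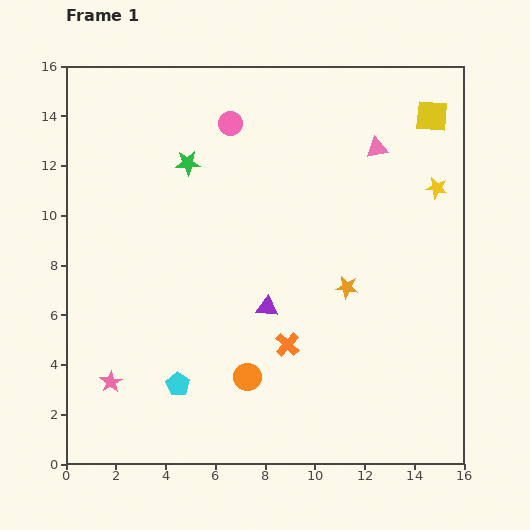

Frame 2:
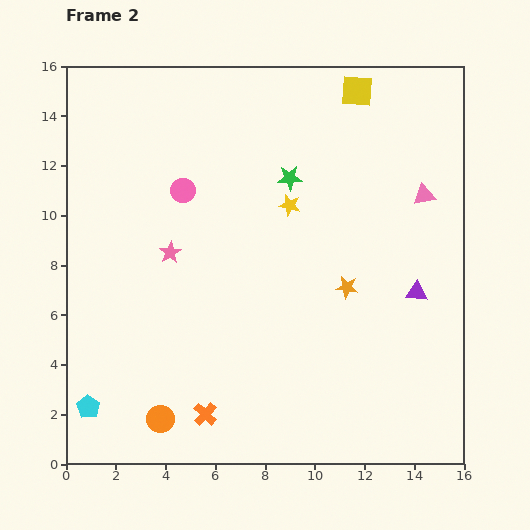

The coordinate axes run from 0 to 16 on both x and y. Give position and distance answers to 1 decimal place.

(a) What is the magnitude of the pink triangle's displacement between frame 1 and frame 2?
2.7

The pink triangle moved from (12.5, 12.7) to (14.4, 10.8), a distance of √(1.9² + 1.9²) ≈ 2.7.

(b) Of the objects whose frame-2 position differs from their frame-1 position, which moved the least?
the pink triangle

(moved 2.7)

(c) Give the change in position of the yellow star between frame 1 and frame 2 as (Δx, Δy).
(-5.9, -0.7)

The yellow star was at (14.9, 11.1) in frame 1 and (9.0, 10.4) in frame 2.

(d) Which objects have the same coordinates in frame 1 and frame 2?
the orange star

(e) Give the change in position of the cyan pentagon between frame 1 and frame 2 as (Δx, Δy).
(-3.6, -0.9)

The cyan pentagon was at (4.5, 3.2) in frame 1 and (0.9, 2.3) in frame 2.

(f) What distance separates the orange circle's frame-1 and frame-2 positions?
3.9

The orange circle moved from (7.3, 3.5) to (3.8, 1.8), a distance of √(3.5² + 1.7²) ≈ 3.9.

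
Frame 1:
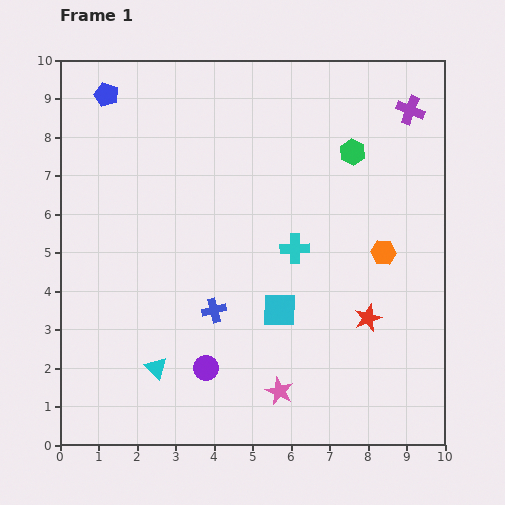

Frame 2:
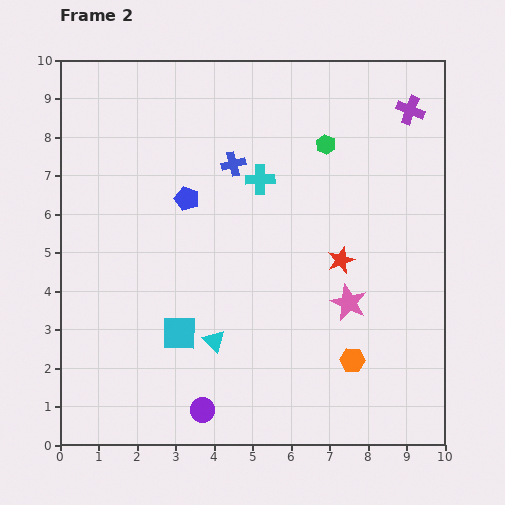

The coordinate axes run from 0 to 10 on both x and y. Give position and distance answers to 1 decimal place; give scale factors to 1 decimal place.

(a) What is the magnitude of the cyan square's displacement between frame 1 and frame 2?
2.7

The cyan square moved from (5.7, 3.5) to (3.1, 2.9), a distance of √(2.6² + 0.6²) ≈ 2.7.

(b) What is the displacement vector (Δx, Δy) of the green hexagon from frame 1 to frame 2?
(-0.7, 0.2)

The green hexagon was at (7.6, 7.6) in frame 1 and (6.9, 7.8) in frame 2.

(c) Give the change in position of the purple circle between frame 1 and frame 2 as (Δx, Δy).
(-0.1, -1.1)

The purple circle was at (3.8, 2.0) in frame 1 and (3.7, 0.9) in frame 2.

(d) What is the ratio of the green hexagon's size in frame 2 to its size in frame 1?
0.8×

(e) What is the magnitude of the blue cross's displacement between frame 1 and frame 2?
3.8

The blue cross moved from (4.0, 3.5) to (4.5, 7.3), a distance of √(0.5² + 3.8²) ≈ 3.8.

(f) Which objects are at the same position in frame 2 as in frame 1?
the purple cross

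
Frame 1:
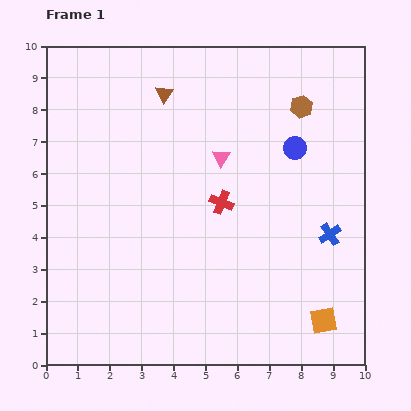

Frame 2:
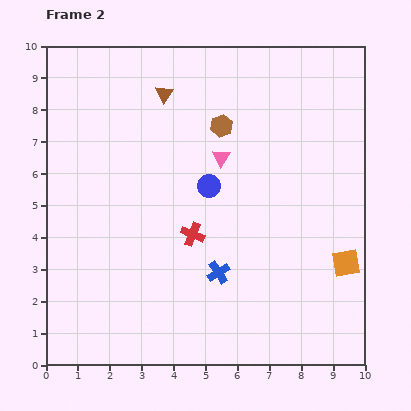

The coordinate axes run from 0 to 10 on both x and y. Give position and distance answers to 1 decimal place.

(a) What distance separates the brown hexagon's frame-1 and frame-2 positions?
2.6

The brown hexagon moved from (8.0, 8.1) to (5.5, 7.5), a distance of √(2.5² + 0.6²) ≈ 2.6.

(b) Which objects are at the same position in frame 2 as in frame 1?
the pink triangle, the brown triangle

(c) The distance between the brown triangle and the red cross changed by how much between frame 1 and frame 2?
+0.7

Distance in frame 1: 3.8. Distance in frame 2: 4.5.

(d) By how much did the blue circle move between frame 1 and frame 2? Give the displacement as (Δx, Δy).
(-2.7, -1.2)

The blue circle was at (7.8, 6.8) in frame 1 and (5.1, 5.6) in frame 2.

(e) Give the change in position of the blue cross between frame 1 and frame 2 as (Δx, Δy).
(-3.5, -1.2)

The blue cross was at (8.9, 4.1) in frame 1 and (5.4, 2.9) in frame 2.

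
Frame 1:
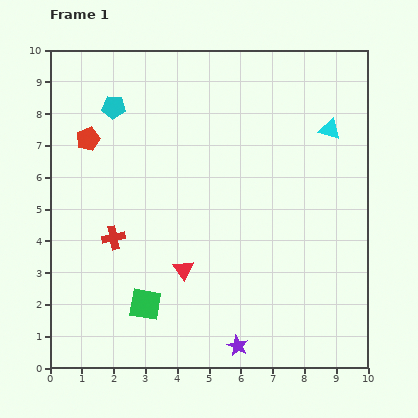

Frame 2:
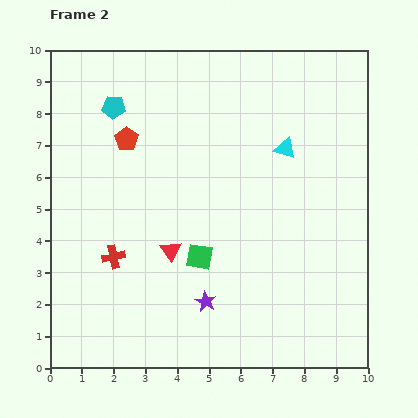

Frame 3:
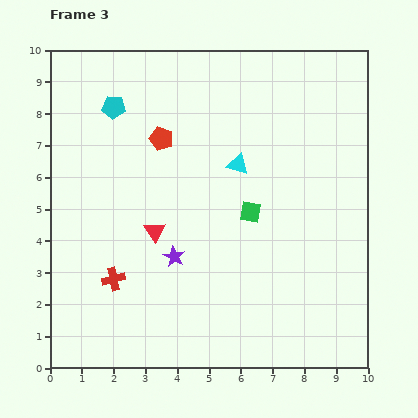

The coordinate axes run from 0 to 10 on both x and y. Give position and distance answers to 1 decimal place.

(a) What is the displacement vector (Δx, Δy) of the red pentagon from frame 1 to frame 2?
(1.2, 0.0)

The red pentagon was at (1.2, 7.2) in frame 1 and (2.4, 7.2) in frame 2.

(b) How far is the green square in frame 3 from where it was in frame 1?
4.4

The green square moved from (3.0, 2.0) to (6.3, 4.9), a distance of √(3.3² + 2.9²) ≈ 4.4.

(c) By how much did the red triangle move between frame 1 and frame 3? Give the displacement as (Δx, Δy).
(-0.9, 1.2)

The red triangle was at (4.2, 3.1) in frame 1 and (3.3, 4.3) in frame 3.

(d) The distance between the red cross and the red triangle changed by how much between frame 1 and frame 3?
-0.4

Distance in frame 1: 2.4. Distance in frame 3: 2.0.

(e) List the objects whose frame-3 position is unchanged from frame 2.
the cyan pentagon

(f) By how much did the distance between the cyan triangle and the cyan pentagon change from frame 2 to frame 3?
-1.3

Distance in frame 2: 5.6. Distance in frame 3: 4.3.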